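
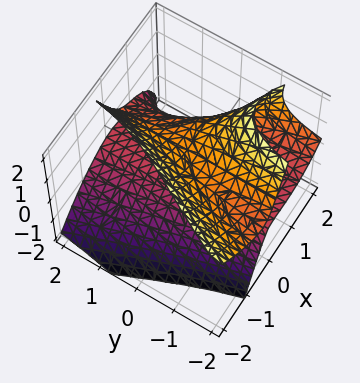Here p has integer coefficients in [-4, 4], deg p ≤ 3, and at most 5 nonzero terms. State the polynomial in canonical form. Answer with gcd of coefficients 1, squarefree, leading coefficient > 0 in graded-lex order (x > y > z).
(a) deg p = 3. A generic line meets the surface in up to 3 points.
(b) Against the integer gridlines: the visible y-axis segment lies entirely on the surface; the z-axis gridline crossings are at z ∈ {0, 1}.
(c) Together with the visible shape, these determine p as stated. Check: (1, 0, 0) on the x-axis lies on the surface, and p(1, 0, 0) = 0. ✓

2*x^3 + 3*x*y*z - 2*x^2 + 3*z^2 - 3*z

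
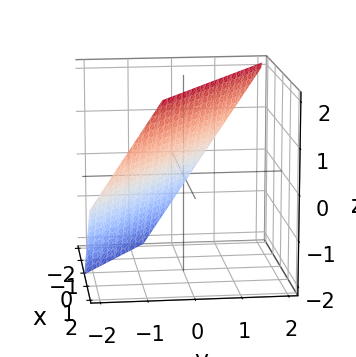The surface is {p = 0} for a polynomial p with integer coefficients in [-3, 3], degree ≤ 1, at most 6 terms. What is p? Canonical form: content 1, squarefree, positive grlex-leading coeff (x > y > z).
2*x + 3*y - 2*z + 2

1. The degree is 1 — the surface is flat (a plane).
2. From the axis intercepts and sections: one z-axis crossing is at z = 1; it meets the x-axis at x = -1 (among the integer gridlines).
3. Together with the visible shape, these determine p as stated.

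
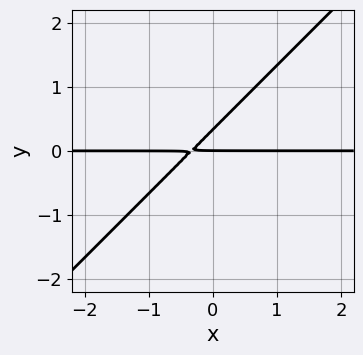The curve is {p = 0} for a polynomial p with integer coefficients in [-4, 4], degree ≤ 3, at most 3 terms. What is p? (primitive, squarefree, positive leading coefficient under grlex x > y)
(a) deg p = 2. A generic line meets the curve in up to 2 points.
(b) From the axis intercepts and sections: one y-axis crossing is at y = 0; every point of the x-axis in the box is on the curve.
(c) Assembling these constraints gives the stated polynomial.

3*x*y - 3*y^2 + y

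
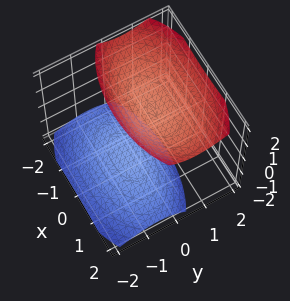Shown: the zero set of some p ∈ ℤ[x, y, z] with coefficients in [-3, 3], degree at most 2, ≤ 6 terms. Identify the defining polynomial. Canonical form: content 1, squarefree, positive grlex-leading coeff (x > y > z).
x^2 + 3*y^2 - 2*y*z - 2*z^2 + 3

1. The picture has 2 separate pieces.
2. deg p = 2.
3. Checking where it meets the axes: the surface avoids every integer y-axis point in the box; the surface avoids every integer x-axis point in the box.
4. Fitting integer coefficients to these (and the overall shape) gives p.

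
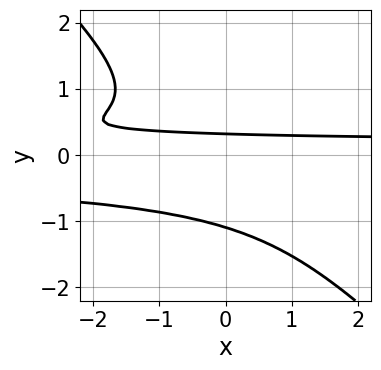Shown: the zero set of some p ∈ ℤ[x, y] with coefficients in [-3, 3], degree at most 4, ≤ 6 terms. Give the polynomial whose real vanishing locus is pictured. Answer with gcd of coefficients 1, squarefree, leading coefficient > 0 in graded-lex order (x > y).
(a) deg p = 4. A generic line meets the curve in up to 4 points.
(b) Observable constraints: it misses every integer gridline on the x-axis.
(c) These observations pin down the coefficients.

3*x*y^3 + 3*y^4 + 3*y - 1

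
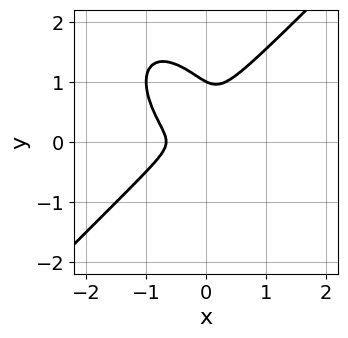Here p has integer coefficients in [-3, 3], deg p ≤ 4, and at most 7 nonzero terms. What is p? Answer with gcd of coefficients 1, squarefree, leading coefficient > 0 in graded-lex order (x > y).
3*x^3 - x*y^2 - 2*y^3 + 2*x^2 + 2*y^2

First, deg p = 3. The shape is more complex than any degree-2 curve.
Then, against the integer gridlines: it meets the y-axis at y = 1 (among the integer gridlines).
Finally, assembling these constraints gives the stated polynomial.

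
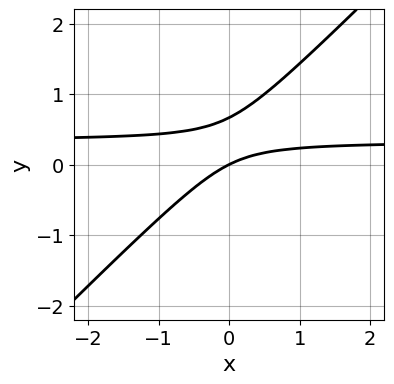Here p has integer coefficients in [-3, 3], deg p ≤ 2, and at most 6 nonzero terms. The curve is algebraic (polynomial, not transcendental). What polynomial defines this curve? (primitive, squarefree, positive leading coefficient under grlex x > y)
3*x*y - 3*y^2 - x + 2*y

1. The degree is 2 — a generic line meets the curve in up to 2 points.
2. From the visible intercepts: it meets the x-axis at x = 0 (among the integer gridlines); it crosses the y-axis at the gridline y = 0.
3. Solving for integer coefficients yields p as stated.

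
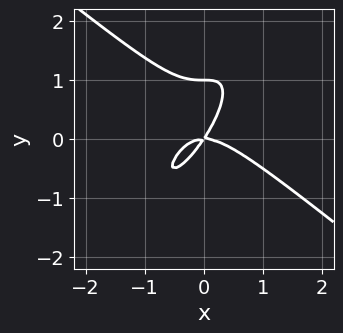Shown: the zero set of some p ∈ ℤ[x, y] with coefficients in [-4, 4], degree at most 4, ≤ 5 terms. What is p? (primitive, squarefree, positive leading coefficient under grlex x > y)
(a) The degree is 3 — the shape is more complex than any degree-2 curve.
(b) Reading off the gridlines: the y-axis gridline crossings are at y ∈ {0, 1}; one x-axis crossing is at x = 0.
(c) These observations pin down the coefficients.

3*x^3 - 3*x*y^2 + 2*y^3 + 3*x*y - 2*y^2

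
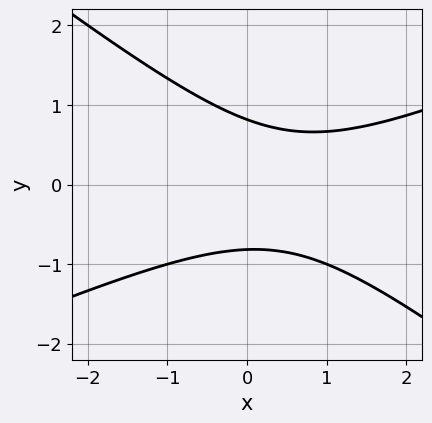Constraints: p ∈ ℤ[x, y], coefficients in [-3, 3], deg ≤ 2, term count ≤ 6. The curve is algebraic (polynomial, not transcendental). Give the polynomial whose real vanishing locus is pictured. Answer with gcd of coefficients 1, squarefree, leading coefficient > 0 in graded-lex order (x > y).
1. The degree is 2 — the shape is more complex than any degree-1 curve.
2. Observable constraints: no x-intercept at any integer in the box.
3. Solving for integer coefficients yields p as stated.

x^2 - x*y - 3*y^2 - x + 2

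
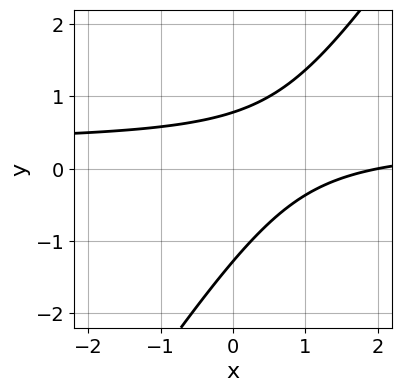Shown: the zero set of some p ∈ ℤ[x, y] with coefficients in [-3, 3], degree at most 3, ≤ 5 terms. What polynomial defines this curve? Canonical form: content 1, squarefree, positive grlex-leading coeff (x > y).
(a) deg p = 2. The shape is more complex than any degree-1 curve.
(b) Observable constraints: one x-axis crossing is at x = 2.
(c) Solving for integer coefficients yields p as stated.

3*x*y - 2*y^2 - x - y + 2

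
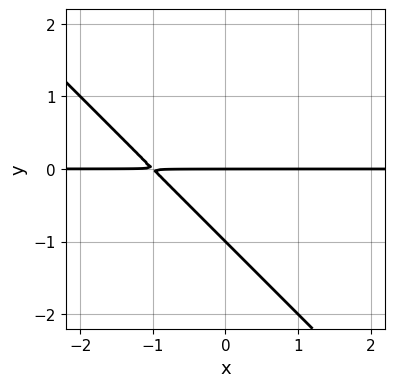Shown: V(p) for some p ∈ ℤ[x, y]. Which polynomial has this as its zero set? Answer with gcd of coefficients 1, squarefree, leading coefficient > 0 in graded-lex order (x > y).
1. deg p = 2.
2. Reading off the gridlines: among the integer gridlines, it crosses the y-axis at y ∈ {-1, 0}; every point of the x-axis in the box is on the curve.
3. These observations pin down the coefficients.

x*y + y^2 + y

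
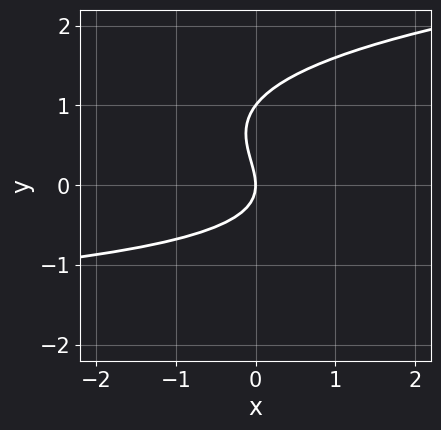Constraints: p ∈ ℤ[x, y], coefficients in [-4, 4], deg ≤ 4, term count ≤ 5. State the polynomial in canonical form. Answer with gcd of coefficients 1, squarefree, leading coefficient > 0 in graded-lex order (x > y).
(a) The degree is 3 — the shape is more complex than any degree-2 curve.
(b) Reading off the gridlines: the y-axis gridline crossings are at y ∈ {0, 1}; one x-axis crossing is at x = 0.
(c) These observations pin down the coefficients.

3*y^3 - x*y - 3*y^2 - 3*x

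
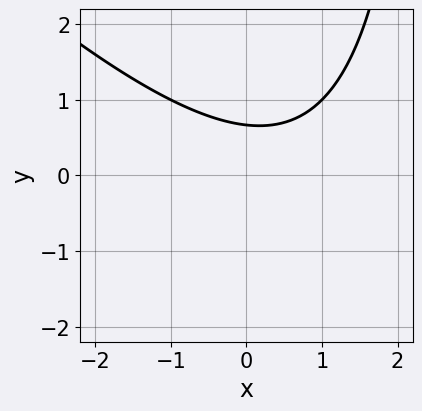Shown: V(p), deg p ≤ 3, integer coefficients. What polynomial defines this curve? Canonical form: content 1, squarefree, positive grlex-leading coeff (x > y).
1. Degree: no degree-1 curve has this shape, so deg p = 2.
2. Against the integer gridlines: it misses every integer gridline on the x-axis.
3. Solving for integer coefficients yields p as stated.

x^2 + x*y - x - 3*y + 2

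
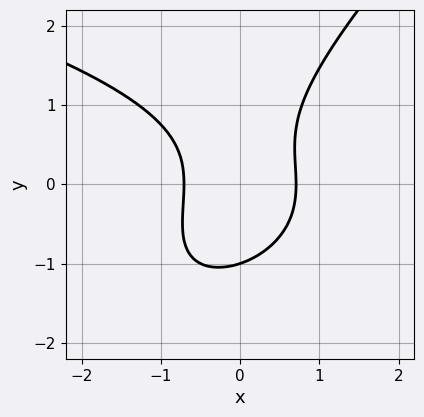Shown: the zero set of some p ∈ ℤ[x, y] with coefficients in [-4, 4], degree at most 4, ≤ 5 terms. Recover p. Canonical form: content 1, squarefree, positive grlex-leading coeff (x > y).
First, degree: no degree-2 curve has this shape, so deg p = 3.
Next, from the visible intercepts: one y-axis crossing is at y = -1.
Finally, putting this together gives p.

x*y^2 - y^3 + 2*x^2 - 1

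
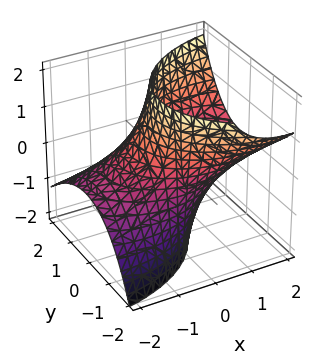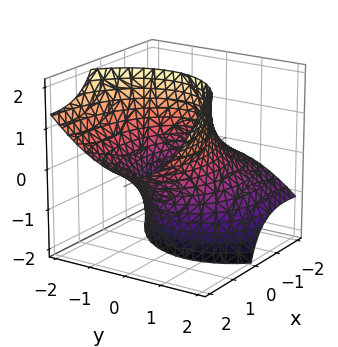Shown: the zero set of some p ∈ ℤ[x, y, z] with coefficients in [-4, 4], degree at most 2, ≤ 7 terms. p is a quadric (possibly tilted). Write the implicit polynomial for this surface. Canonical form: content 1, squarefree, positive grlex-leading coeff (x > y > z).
(a) The degree is 2 — the shape is more complex than any degree-1 surface.
(b) From the axis intercepts and sections: the surface avoids every integer z-axis point in the box.
(c) Fitting integer coefficients to these (and the overall shape) gives p.

x^2 - 3*x*z + 2*y^2 + y*z - 3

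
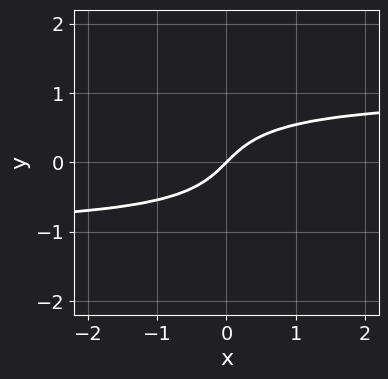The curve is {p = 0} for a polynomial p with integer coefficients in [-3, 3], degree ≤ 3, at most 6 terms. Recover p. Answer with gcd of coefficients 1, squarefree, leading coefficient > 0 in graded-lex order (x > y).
x*y^2 + y^3 - x + y

Degree: no degree-2 curve has this shape, so deg p = 3.
Observable constraints: it crosses the x-axis at the gridline x = 0; one y-axis crossing is at y = 0.
Assembling these constraints gives the stated polynomial.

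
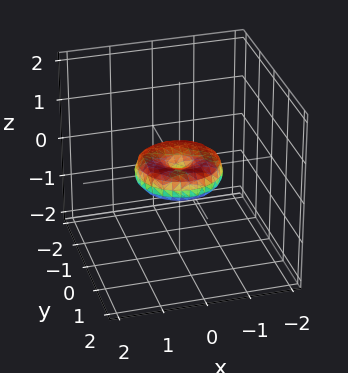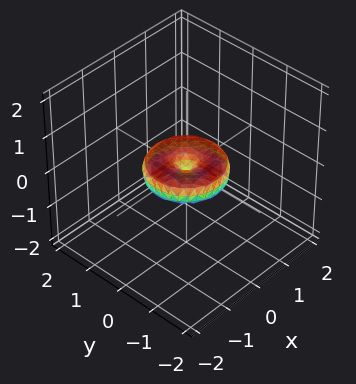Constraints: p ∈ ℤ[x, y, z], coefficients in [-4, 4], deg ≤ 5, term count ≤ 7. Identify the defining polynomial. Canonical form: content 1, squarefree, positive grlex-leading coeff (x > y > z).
x^4 + 2*x^2*y^2 + y^4 - x^2 - y^2 + 2*z^2

First, deg p = 4.
Then, symmetry: the z-axis is an axis of rotation, so x and y enter only as x² + y².
Then, observable constraints: it meets the z-axis at z = 0 (among the integer gridlines); among the integer gridlines, it crosses the x-axis at x ∈ {-1, 0, 1}; a circular section at z = 0 has radius exactly 1; among the integer gridlines, it crosses the y-axis at y ∈ {-1, 0, 1}.
Finally, fitting integer coefficients to these (and the overall shape) gives p.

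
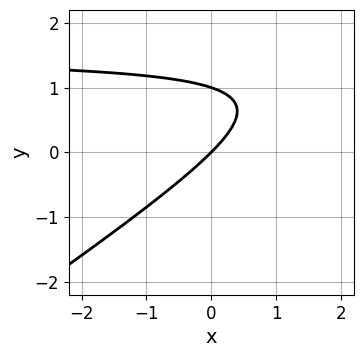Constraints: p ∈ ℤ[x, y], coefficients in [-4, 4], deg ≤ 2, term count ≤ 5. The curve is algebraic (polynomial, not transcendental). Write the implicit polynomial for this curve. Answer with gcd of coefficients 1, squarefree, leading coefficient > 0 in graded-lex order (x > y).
2*x*y - 3*y^2 - 3*x + 3*y

Degree: no degree-1 curve has this shape, so deg p = 2.
Reading off the gridlines: among the integer gridlines, it crosses the y-axis at y ∈ {0, 1}; one x-axis crossing is at x = 0.
Matching integer coefficients to the picture gives p.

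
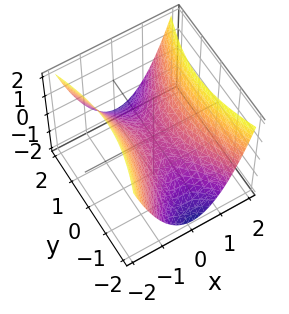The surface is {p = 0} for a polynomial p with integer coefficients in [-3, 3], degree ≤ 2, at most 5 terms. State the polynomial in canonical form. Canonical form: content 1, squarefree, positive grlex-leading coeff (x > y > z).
Degree: a hyperbolic paraboloid; a quadric, so deg p = 2.
Symmetries: mirror symmetry x ↦ −x ⇒ only even powers of x; the y ↦ −y reflection is a symmetry, so y appears only in even powers.
Reading off the gridlines: it meets the z-axis at z = 0 (among the integer gridlines); it meets the y-axis at y = 0 (among the integer gridlines).
Together with the visible shape, these determine p as stated.

3*x^2 - y^2 - 3*z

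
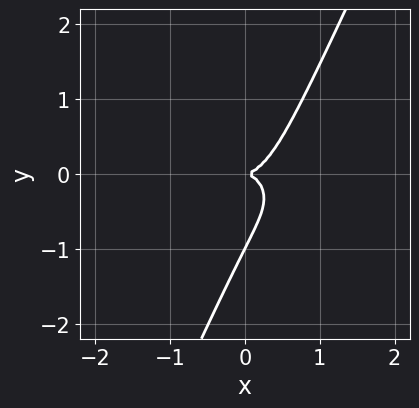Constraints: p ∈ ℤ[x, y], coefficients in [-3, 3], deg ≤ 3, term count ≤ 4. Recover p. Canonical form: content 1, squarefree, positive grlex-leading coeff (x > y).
x^3 + 2*x*y^2 - y^3 - y^2

The degree is 3 — the shape is more complex than any degree-2 curve.
From the axis intercepts and sections: the y-axis gridline crossings are at y ∈ {-1, 0}; one x-axis crossing is at x = 0.
Solving for integer coefficients yields p as stated.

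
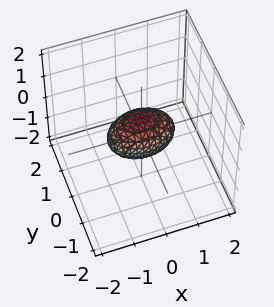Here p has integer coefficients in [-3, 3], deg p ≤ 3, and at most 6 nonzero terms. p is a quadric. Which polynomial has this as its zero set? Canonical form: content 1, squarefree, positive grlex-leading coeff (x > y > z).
1. deg p = 2. A closed, bounded, convex surface; a quadric.
2. Symmetries: mirror symmetry x ↦ −x ⇒ only even powers of x; it's symmetric under z → −z, forcing even powers of z; it's symmetric under y → −y, forcing even powers of y.
3. Checking where it meets the axes: the x-axis gridline crossings are at x ∈ {-1, 1}.
4. Assembling these constraints gives the stated polynomial.

x^2 + 2*y^2 + 2*z^2 - 1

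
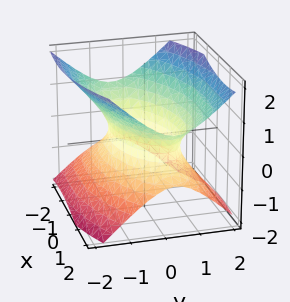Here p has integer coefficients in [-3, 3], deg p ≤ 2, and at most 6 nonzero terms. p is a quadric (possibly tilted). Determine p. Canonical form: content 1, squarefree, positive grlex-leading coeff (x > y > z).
x^2 - x*y + 3*y^2 - 3*z^2 - 2

deg p = 2.
Checking where it meets the axes: it misses every integer gridline on the z-axis.
Fitting integer coefficients to these (and the overall shape) gives p.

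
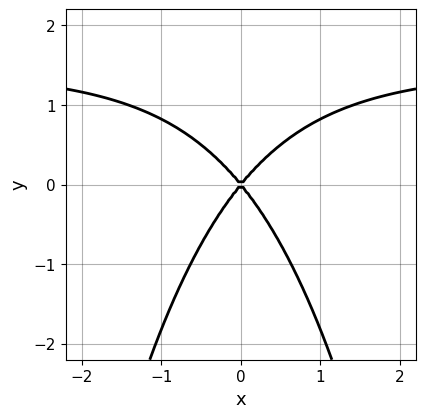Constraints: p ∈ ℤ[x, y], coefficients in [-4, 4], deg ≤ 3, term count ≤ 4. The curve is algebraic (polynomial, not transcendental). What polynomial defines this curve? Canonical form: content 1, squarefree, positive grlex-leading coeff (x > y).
2*x^2*y - 3*x^2 + 2*y^2

1. deg p = 3. No degree-2 curve has this shape.
2. Symmetries: it's symmetric under x → −x, forcing even powers of x.
3. Observable constraints: it meets the y-axis at y = 0 (among the integer gridlines); one x-axis crossing is at x = 0.
4. Assembling these constraints gives the stated polynomial.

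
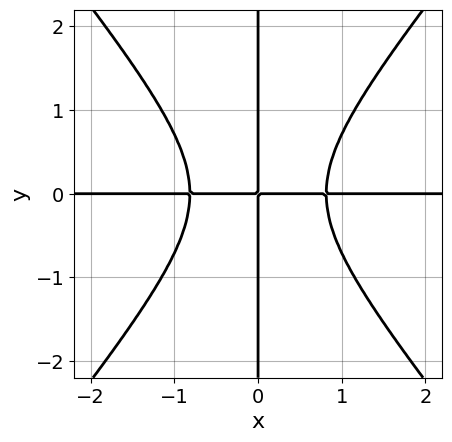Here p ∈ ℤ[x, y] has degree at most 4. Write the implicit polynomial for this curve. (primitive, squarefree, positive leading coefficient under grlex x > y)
3*x^3*y - 2*x*y^3 - 2*x*y

1. deg p = 4.
2. Observable constraints: the visible y-axis segment lies entirely on the curve; every point of the x-axis in the box is on the curve.
3. Putting this together gives p.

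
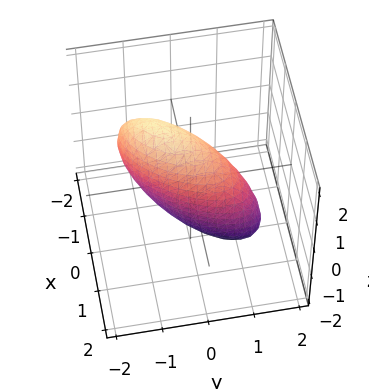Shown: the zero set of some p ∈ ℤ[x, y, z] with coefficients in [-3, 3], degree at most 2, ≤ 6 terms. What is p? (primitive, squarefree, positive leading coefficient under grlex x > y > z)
3*x^2 - 3*x*y + 2*y^2 + y*z + z^2 - 2

The degree is 2 — no degree-1 surface has this shape.
Observable constraints: the y-axis gridline crossings are at y ∈ {-1, 1}.
Matching integer coefficients to the picture gives p.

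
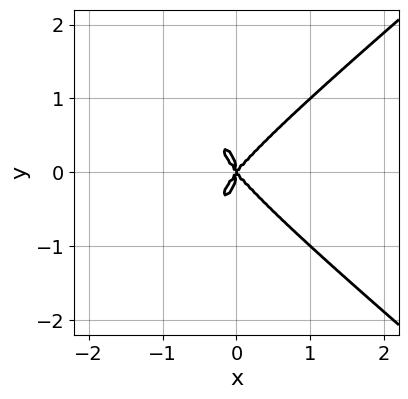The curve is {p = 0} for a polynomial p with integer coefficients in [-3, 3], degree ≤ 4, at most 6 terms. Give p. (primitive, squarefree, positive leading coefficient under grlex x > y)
(a) The degree is 4 — a generic line meets the curve in up to 4 points.
(b) Symmetries: it's symmetric under y → −y, forcing even powers of y.
(c) From the axis intercepts and sections: it meets the x-axis at x = 0 (among the integer gridlines); it crosses the y-axis at the gridline y = 0.
(d) Putting this together gives p.

x^4 - 2*y^4 + 3*x^3 - 2*x*y^2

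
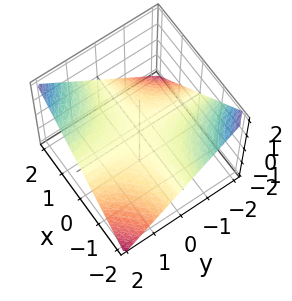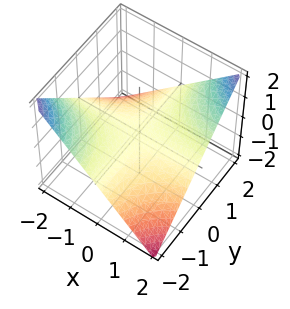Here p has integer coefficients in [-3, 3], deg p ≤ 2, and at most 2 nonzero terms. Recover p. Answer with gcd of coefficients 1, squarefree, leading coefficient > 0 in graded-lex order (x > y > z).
x*y - 2*z

First, deg p = 2.
Then, from the visible intercepts: the visible y-axis segment lies entirely on the surface; every point of the x-axis in the box is on the surface; it meets the z-axis at z = 0 (among the integer gridlines).
Finally, the integer polynomial consistent with all of this is the stated p.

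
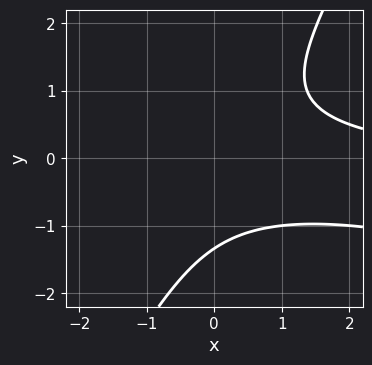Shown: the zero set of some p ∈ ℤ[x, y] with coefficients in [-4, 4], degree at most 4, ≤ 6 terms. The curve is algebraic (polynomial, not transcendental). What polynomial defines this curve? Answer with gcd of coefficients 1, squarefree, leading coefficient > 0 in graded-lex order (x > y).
x^2*y + 3*x*y^2 - 2*y^3 - y^2 - 3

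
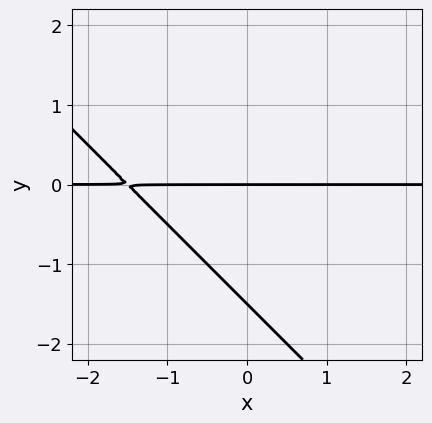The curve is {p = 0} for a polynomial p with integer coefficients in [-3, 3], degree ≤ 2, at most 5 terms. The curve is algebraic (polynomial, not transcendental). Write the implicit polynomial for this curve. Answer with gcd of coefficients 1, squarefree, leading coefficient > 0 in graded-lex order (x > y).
2*x*y + 2*y^2 + 3*y

1. deg p = 2. No degree-1 curve has this shape.
2. From the visible intercepts: it meets the y-axis at y = 0 (among the integer gridlines); the visible x-axis segment lies entirely on the curve.
3. The integer polynomial consistent with all of this is the stated p.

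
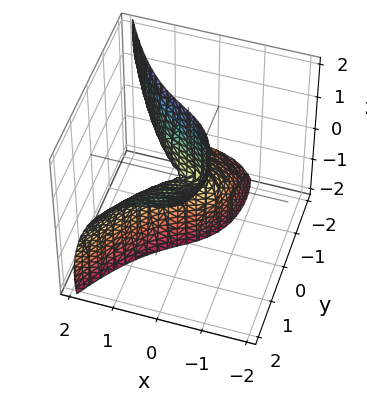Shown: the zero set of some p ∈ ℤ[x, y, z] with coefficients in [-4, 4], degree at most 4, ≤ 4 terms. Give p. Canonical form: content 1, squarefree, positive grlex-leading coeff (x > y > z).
deg p = 3. The shape is more complex than any degree-2 surface.
From the axis intercepts and sections: it meets the x-axis at x = 0 (among the integer gridlines); it meets the y-axis at y = 0 (among the integer gridlines); the visible z-axis segment lies entirely on the surface.
Assembling these constraints gives the stated polynomial.

2*x^3 + x*z^2 - 2*y^2 + 3*y*z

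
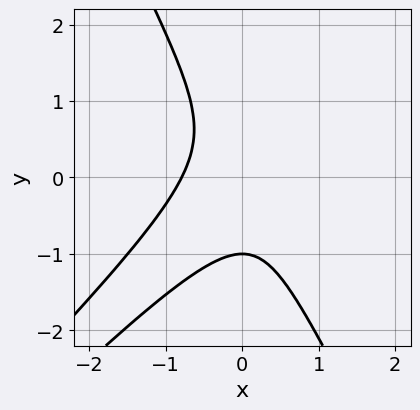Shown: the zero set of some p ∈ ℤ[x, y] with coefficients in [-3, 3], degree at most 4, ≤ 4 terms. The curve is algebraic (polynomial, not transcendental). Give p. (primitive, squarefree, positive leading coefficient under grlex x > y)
(a) Degree: a generic line meets the curve in up to 3 points, so deg p = 3.
(b) Observable constraints: one y-axis crossing is at y = -1.
(c) Together with the visible shape, these determine p as stated.

2*x^3 - 3*x^2*y + y^3 + 1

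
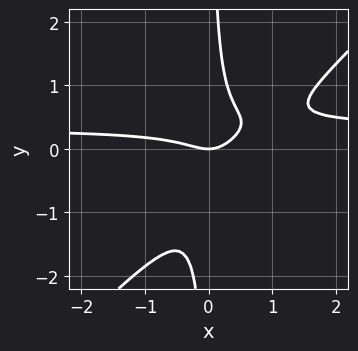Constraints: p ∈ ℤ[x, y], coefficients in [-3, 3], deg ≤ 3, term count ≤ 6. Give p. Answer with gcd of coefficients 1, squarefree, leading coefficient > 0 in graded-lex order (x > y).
3*x^2*y - 3*x*y^2 - x^2 - x*y + y

The degree is 3 — the shape is more complex than any degree-2 curve.
Observable constraints: it crosses the x-axis at the gridline x = 0; one y-axis crossing is at y = 0.
These observations pin down the coefficients.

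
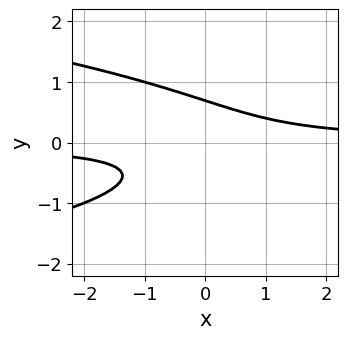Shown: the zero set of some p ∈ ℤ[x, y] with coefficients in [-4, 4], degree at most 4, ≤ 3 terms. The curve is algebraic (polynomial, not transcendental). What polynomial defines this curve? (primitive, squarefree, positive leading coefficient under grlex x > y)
(a) deg p = 3. A generic line meets the curve in up to 3 points.
(b) Against the integer gridlines: no x-intercept at any integer in the box.
(c) Matching integer coefficients to the picture gives p.

3*y^3 + 2*x*y - 1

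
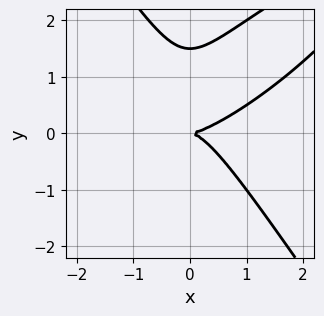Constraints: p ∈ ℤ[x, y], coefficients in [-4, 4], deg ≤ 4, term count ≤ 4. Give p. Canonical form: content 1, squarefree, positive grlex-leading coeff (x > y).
1. deg p = 3.
2. From the axis intercepts and sections: one y-axis crossing is at y = 0; it meets the x-axis at x = 0 (among the integer gridlines).
3. Solving for integer coefficients yields p as stated.

2*x^3 - 3*x^2*y + 2*y^3 - 3*y^2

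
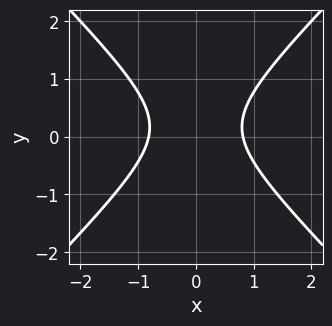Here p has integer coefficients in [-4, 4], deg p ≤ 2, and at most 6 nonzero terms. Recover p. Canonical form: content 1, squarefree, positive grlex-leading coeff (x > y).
(a) The degree is 2 — a generic line meets the curve in up to 2 points.
(b) Symmetries: the x ↦ −x reflection is a symmetry, so x appears only in even powers.
(c) From the visible intercepts: no y-intercept at any integer in the box.
(d) Matching integer coefficients to the picture gives p.

3*x^2 - 3*y^2 + y - 2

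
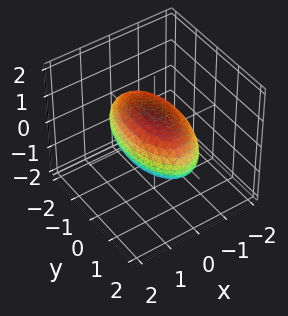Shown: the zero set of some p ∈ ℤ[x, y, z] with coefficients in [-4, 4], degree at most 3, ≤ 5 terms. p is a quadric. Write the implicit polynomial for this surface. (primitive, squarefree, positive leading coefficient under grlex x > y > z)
(a) deg p = 2. Bounded and convex; a quadric.
(b) Symmetries: mirror symmetry x ↦ −x ⇒ only even powers of x; mirror symmetry z ↦ −z ⇒ only even powers of z; it's symmetric under y → −y, forcing even powers of y.
(c) Reading off the gridlines: among the integer gridlines, it crosses the z-axis at z ∈ {-1, 1}; the x-axis gridline crossings are at x ∈ {-1, 1}.
(d) Fitting integer coefficients to these (and the overall shape) gives p.

3*x^2 + y^2 + 3*z^2 - 3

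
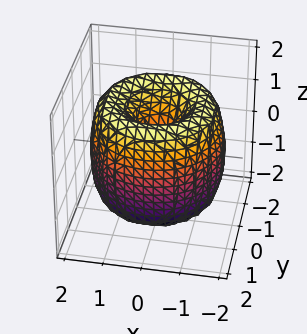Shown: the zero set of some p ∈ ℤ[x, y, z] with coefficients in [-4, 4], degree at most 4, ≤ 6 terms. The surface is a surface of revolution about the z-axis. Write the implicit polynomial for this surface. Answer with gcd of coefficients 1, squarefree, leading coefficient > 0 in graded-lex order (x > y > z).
Degree: the shape is more complex than any degree-3 surface, so deg p = 4.
Symmetries: rotational symmetry about the z-axis ⇒ p depends on x, y only through x² + y².
Checking where it meets the axes: a circular section at z = 0 has radius between 1 and 2; it crosses the y-axis at the gridline y = 0; it meets the x-axis at x = 0 (among the integer gridlines).
Putting this together gives p.

x^4 + 2*x^2*y^2 + y^4 - 3*x^2 - 3*y^2 + z^2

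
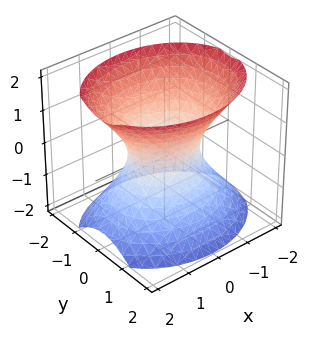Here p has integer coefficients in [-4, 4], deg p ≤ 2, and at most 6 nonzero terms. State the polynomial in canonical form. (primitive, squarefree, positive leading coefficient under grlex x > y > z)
2*x^2 + 3*y^2 - 2*z^2 - 2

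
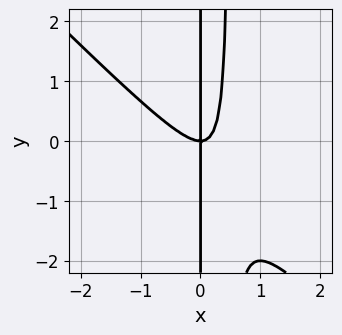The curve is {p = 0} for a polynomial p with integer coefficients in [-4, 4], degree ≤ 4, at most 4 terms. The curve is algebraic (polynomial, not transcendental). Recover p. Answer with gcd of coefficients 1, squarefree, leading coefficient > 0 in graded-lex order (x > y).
2*x^3 + 2*x^2*y - x*y

First, the degree is 3 — a generic line meets the curve in up to 3 points.
Next, observable constraints: it crosses the x-axis at the gridline x = 0; every point of the y-axis in the box is on the curve.
Finally, fitting integer coefficients to these (and the overall shape) gives p.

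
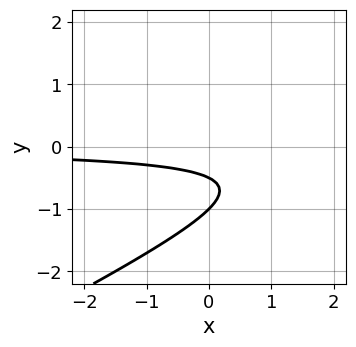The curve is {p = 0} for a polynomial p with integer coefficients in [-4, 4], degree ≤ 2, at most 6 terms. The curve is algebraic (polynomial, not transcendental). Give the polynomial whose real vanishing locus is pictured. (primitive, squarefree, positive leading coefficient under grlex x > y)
x*y - 2*y^2 - 3*y - 1

(a) Degree: a generic line meets the curve in up to 2 points, so deg p = 2.
(b) Against the integer gridlines: it misses every integer gridline on the x-axis; it meets the y-axis at y = -1 (among the integer gridlines).
(c) Putting this together gives p.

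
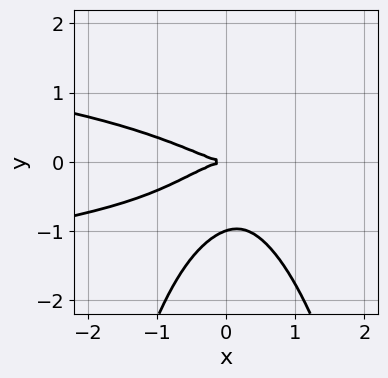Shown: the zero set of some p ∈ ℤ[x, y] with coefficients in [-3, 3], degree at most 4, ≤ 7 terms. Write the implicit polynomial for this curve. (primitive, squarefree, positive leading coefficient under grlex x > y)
3*x^2*y^2 + x^3 - x*y^2 + 3*y^3 + 3*y^2

1. Degree: a generic line meets the curve in up to 4 points, so deg p = 4.
2. From the axis intercepts and sections: the y-axis gridline crossings are at y ∈ {-1, 0}; one x-axis crossing is at x = 0.
3. These observations pin down the coefficients.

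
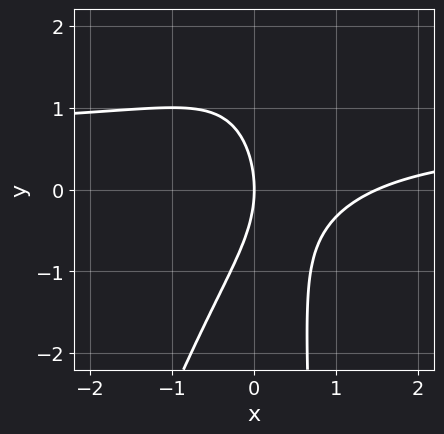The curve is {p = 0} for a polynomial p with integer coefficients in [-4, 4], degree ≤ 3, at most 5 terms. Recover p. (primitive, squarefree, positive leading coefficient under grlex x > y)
1. The degree is 3 — the shape is more complex than any degree-2 curve.
2. From the visible intercepts: it meets the x-axis at x = 0 (among the integer gridlines); one y-axis crossing is at y = 0.
3. These observations pin down the coefficients.

3*x^2*y - x*y^2 - 2*x^2 + y^2 + 3*x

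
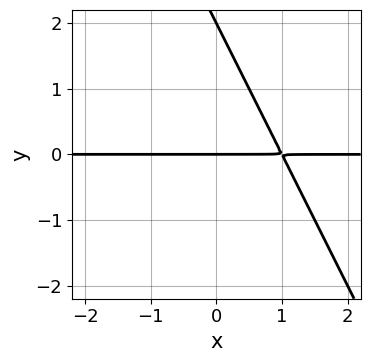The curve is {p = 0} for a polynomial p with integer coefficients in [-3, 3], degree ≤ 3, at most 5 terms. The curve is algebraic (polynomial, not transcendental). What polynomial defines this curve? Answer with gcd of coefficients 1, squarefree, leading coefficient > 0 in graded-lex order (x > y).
(a) deg p = 2. A generic line meets the curve in up to 2 points.
(b) Observable constraints: among the integer gridlines, it crosses the y-axis at y ∈ {0, 2}; every point of the x-axis in the box is on the curve.
(c) Putting this together gives p.

2*x*y + y^2 - 2*y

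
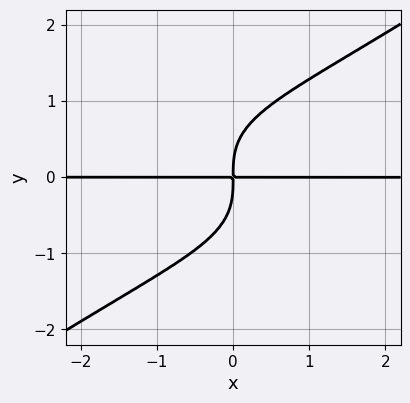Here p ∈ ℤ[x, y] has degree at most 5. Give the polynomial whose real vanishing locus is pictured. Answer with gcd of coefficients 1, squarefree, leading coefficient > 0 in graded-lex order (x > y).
(a) deg p = 4. No degree-3 curve has this shape.
(b) From the visible intercepts: the visible x-axis segment lies entirely on the curve.
(c) Fitting integer coefficients to these (and the overall shape) gives p.

x^2*y^2 - 2*y^4 + 3*x*y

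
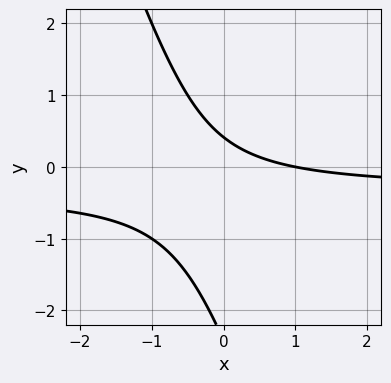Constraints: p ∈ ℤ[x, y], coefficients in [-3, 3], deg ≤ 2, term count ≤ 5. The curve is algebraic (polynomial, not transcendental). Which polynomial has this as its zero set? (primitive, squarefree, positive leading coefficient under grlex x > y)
1. deg p = 2. The shape is more complex than any degree-1 curve.
2. Reading off the gridlines: it crosses the x-axis at the gridline x = 1.
3. Assembling these constraints gives the stated polynomial.

3*x*y + y^2 + x + 2*y - 1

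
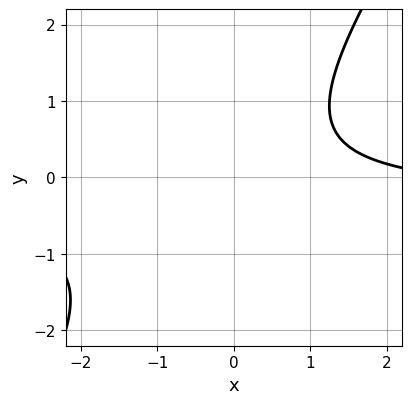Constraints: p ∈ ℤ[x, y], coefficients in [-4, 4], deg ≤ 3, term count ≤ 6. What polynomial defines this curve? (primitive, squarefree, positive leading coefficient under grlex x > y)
3*x*y - 2*y^2 + x - 3

1. The degree is 2 — the shape is more complex than any degree-1 curve.
2. From the visible intercepts: it misses every integer gridline on the x-axis; no y-intercept at any integer in the box.
3. Assembling these constraints gives the stated polynomial.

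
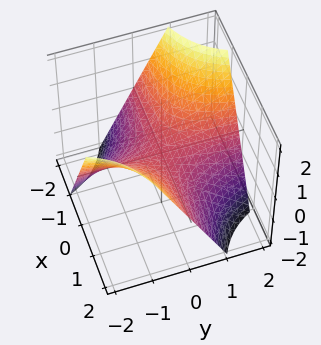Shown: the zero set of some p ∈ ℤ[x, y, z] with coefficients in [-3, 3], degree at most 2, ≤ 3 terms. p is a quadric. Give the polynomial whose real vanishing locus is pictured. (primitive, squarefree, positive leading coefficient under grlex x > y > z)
1. Degree: a saddle surface; a quadric, so deg p = 2.
2. From the visible intercepts: every point of the y-axis in the box is on the surface; one z-axis crossing is at z = 0; the visible x-axis segment lies entirely on the surface.
3. Together with the visible shape, these determine p as stated.

x*y + z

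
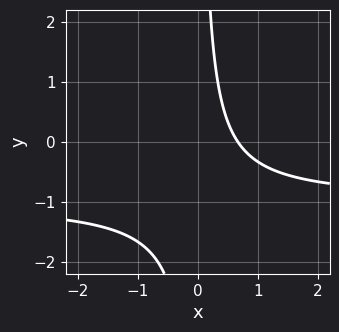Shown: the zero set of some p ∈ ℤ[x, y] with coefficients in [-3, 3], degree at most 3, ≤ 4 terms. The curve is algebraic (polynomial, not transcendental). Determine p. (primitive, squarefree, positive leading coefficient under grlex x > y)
3*x*y + 3*x - 2

(a) The degree is 2 — a generic line meets the curve in up to 2 points.
(b) From the visible intercepts: the curve avoids every integer y-axis point in the box.
(c) Fitting integer coefficients to these (and the overall shape) gives p.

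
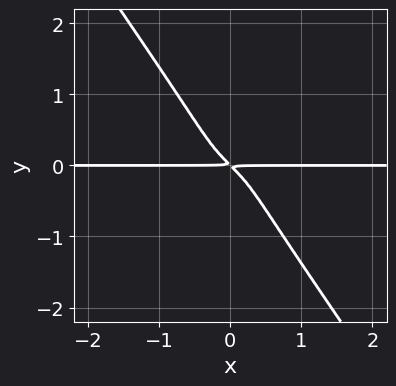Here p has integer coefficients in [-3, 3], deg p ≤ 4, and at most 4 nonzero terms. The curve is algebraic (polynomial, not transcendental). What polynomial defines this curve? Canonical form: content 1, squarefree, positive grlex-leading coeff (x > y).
(a) deg p = 4.
(b) Reading off the gridlines: every point of the x-axis in the box is on the curve.
(c) Matching integer coefficients to the picture gives p.

3*x^3*y + y^4 + x*y + y^2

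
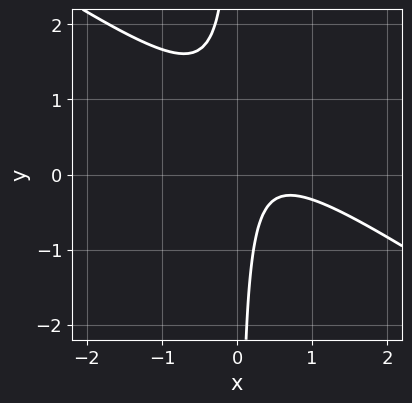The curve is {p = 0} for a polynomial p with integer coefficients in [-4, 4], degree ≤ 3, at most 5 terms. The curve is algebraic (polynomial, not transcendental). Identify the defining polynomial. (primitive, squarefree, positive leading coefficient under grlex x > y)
2*x^2 + 3*x*y - 2*x + 1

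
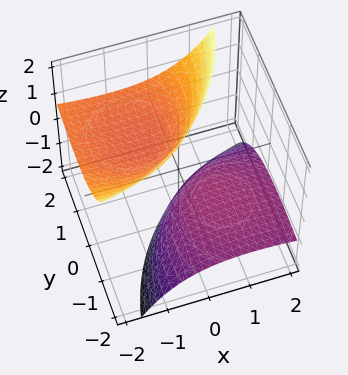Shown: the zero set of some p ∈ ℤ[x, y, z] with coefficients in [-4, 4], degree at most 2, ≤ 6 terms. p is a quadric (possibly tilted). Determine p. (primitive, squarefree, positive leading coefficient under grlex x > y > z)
x^2 + 3*x*z + y^2 - 3*y*z - z^2 + 1

1. The picture has 2 separate pieces. Treating them together as one polynomial.
2. Degree: a generic line meets the surface in up to 2 points, so deg p = 2.
3. Reading off the gridlines: the surface avoids every integer y-axis point in the box; the surface avoids every integer x-axis point in the box; the z-axis gridline crossings are at z ∈ {-1, 1}.
4. Matching integer coefficients to the picture gives p.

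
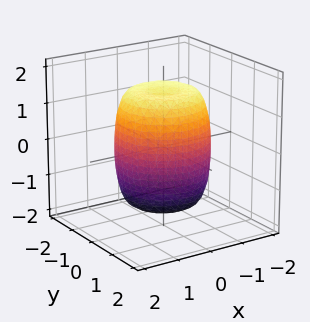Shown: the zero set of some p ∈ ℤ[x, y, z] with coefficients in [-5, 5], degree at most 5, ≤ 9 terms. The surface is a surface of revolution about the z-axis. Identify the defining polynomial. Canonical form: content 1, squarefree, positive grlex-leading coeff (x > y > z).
deg p = 4. A generic line meets the surface in up to 4 points.
Symmetry: the z-axis is an axis of rotation, so x and y enter only as x² + y².
Observable constraints: a circular section at z = -1 has radius between 1 and 2.
Fitting integer coefficients to these (and the overall shape) gives p.

2*x^4 + 4*x^2*y^2 + 2*y^4 - 2*x^2 - 2*y^2 + z^2 - 2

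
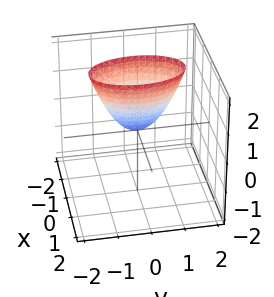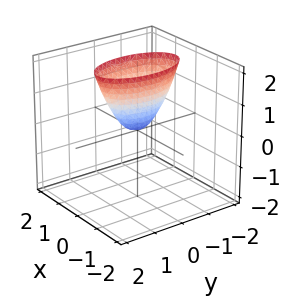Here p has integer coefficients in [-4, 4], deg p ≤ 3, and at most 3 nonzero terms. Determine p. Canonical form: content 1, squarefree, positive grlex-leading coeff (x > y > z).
3*x^2 + y^2 - z

(a) The degree is 2 — a paraboloid; a quadric.
(b) Symmetries: mirror symmetry x ↦ −x ⇒ only even powers of x; it's symmetric under y → −y, forcing even powers of y.
(c) Observable constraints: it crosses the y-axis at the gridline y = 0; it crosses the x-axis at the gridline x = 0; it crosses the z-axis at the gridline z = 0.
(d) Assembling these constraints gives the stated polynomial.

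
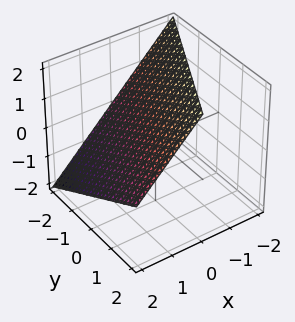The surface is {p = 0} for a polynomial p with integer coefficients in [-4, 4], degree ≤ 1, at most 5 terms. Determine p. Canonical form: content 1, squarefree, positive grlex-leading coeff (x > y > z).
The degree is 1 — the surface is flat (a plane).
From the axis intercepts and sections: one z-axis crossing is at z = 1; one y-axis crossing is at y = -2; it crosses the x-axis at the gridline x = 1.
Solving for integer coefficients yields p as stated.

2*x - y + 2*z - 2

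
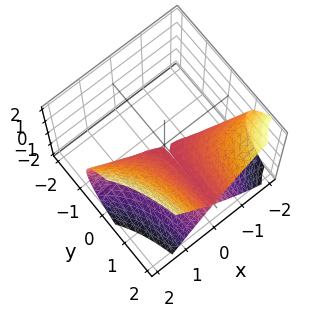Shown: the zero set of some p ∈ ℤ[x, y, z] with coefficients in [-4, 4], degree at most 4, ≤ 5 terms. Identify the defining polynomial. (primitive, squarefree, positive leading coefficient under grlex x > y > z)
First, the degree is 3 — the shape is more complex than any degree-2 surface.
Then, from the axis intercepts and sections: it meets the z-axis at z = 0 (among the integer gridlines); it meets the x-axis at x = 0 (among the integer gridlines).
Finally, putting this together gives p. Check: (0, 1, 0) on the y-axis lies on the surface, and p(0, 1, 0) = 0. ✓

x^3 + 3*x^2*y - 3*z^2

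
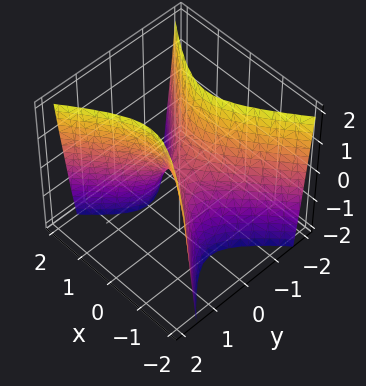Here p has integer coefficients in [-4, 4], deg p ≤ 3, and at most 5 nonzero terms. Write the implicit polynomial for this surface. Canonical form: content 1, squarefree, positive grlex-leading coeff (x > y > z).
1. The degree is 2 — a saddle surface; a quadric.
2. Symmetries: the y ↦ −y reflection is a symmetry, so y appears only in even powers; mirror symmetry x ↦ −x ⇒ only even powers of x.
3. From the visible intercepts: it meets the z-axis at z = 0 (among the integer gridlines); it crosses the x-axis at the gridline x = 0.
4. Together with the visible shape, these determine p as stated.

2*x^2 - 3*y^2 + z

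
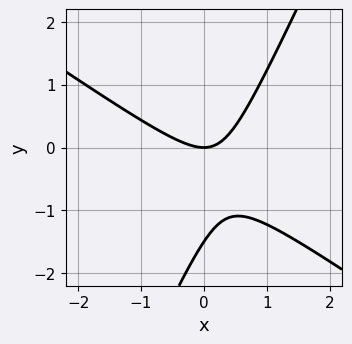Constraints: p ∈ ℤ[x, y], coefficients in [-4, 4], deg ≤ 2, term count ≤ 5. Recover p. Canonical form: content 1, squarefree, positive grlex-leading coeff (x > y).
1. The degree is 2 — no degree-1 curve has this shape.
2. From the axis intercepts and sections: it meets the x-axis at x = 0 (among the integer gridlines); it meets the y-axis at y = 0 (among the integer gridlines).
3. Putting this together gives p.

3*x^2 + 3*x*y - 2*y^2 - 3*y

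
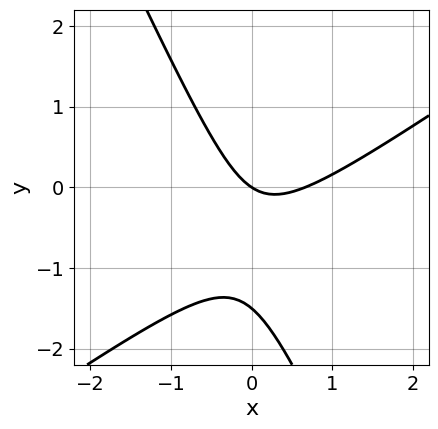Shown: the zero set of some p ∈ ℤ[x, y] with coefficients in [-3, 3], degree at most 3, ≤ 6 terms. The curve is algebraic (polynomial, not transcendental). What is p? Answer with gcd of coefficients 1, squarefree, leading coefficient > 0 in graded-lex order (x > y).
3*x^2 - 3*x*y - 2*y^2 - 2*x - 3*y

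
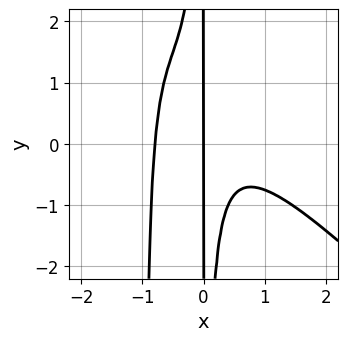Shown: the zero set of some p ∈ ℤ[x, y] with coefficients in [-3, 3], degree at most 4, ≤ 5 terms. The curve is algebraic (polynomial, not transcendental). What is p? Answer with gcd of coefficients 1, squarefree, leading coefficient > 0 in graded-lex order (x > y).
2*x^4 + 2*x^3*y + 2*x^2*y + x

(a) Degree: a generic line meets the curve in up to 4 points, so deg p = 4.
(b) Checking where it meets the axes: it crosses the x-axis at the gridline x = 0; the visible y-axis segment lies entirely on the curve.
(c) Matching integer coefficients to the picture gives p.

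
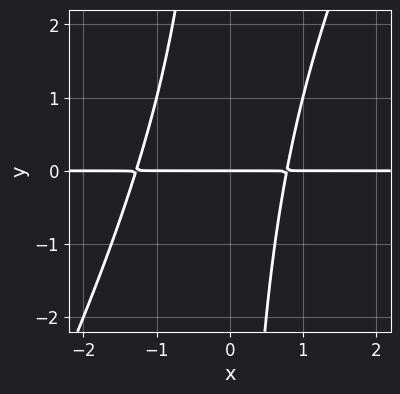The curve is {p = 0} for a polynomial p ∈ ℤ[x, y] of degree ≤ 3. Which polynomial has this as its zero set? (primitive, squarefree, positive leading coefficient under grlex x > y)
2*x^2*y - x*y^2 + x*y - 2*y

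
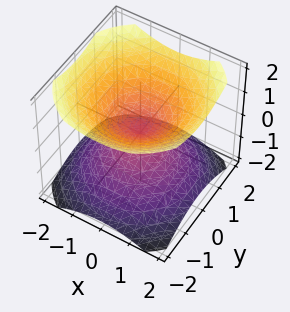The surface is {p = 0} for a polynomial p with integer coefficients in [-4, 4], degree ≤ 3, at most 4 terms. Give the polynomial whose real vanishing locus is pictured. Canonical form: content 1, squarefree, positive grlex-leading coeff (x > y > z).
There are 2 components. They look like related sheets of one shape, so recover p as a whole.
deg p = 2. Two nappes meeting at a single point; a quadric.
By symmetry, the surface is invariant under rotation about z: p = q(x² + y², z); it's symmetric under z → −z, forcing even powers of z.
From the visible intercepts: one y-axis crossing is at y = 0; it crosses the z-axis at the gridline z = 0; one x-axis crossing is at x = 0.
Together with the visible shape, these determine p as stated.

2*x^2 + 2*y^2 - 3*z^2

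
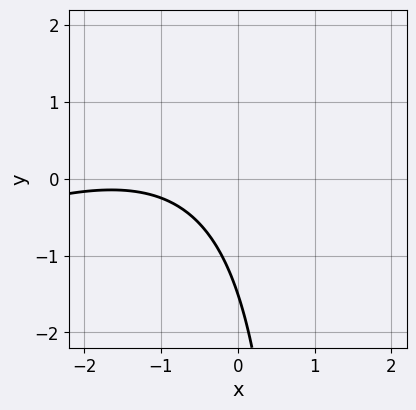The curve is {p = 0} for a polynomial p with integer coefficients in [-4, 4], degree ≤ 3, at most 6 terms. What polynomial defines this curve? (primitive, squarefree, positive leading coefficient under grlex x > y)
x^2 - 2*x*y + 3*x + 2*y + 3

(a) Degree: the shape is more complex than any degree-1 curve, so deg p = 2.
(b) Reading off the gridlines: no x-intercept at any integer in the box.
(c) Solving for integer coefficients yields p as stated.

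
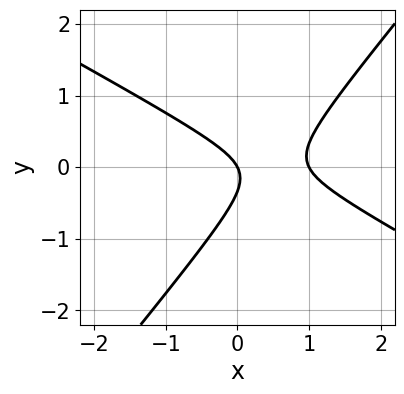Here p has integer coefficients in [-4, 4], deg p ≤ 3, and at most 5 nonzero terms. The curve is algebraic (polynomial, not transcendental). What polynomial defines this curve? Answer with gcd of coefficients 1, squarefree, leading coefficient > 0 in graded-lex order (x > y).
(a) Degree: no degree-1 curve has this shape, so deg p = 2.
(b) Checking where it meets the axes: it crosses the y-axis at the gridline y = 0; among the integer gridlines, it crosses the x-axis at x ∈ {0, 1}.
(c) Assembling these constraints gives the stated polynomial.

2*x^2 + 2*x*y - 3*y^2 - 2*x - y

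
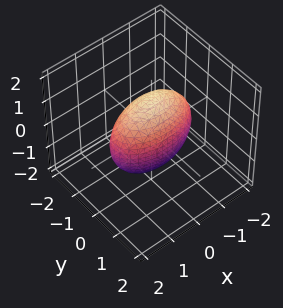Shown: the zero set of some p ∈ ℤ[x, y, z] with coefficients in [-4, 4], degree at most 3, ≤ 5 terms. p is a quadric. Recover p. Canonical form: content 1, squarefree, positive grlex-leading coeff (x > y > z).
x^2 + 3*y^2 + z^2 - 2

1. Degree: bounded and convex; a quadric, so deg p = 2.
2. Symmetries: it's symmetric under y → −y, forcing even powers of y; the z ↦ −z reflection is a symmetry, so z appears only in even powers; the x ↦ −x reflection is a symmetry, so x appears only in even powers.
3. Solving for integer coefficients yields p as stated.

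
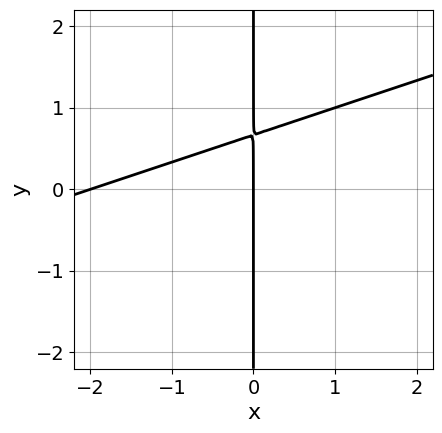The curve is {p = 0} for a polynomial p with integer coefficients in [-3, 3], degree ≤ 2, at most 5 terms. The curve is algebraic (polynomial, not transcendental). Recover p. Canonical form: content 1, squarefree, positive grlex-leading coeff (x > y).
(a) deg p = 2. No degree-1 curve has this shape.
(b) Against the integer gridlines: among the integer gridlines, it crosses the x-axis at x ∈ {-2, 0}; every point of the y-axis in the box is on the curve.
(c) The integer polynomial consistent with all of this is the stated p.

x^2 - 3*x*y + 2*x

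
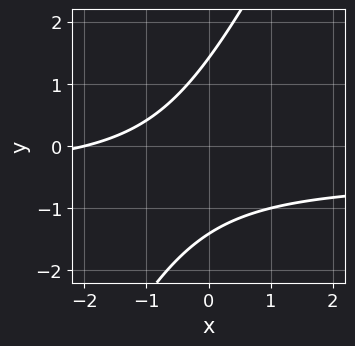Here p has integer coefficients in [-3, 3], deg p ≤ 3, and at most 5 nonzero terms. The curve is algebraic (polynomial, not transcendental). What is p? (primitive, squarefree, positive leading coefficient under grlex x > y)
2*x*y - y^2 + x + 2

The degree is 2 — no degree-1 curve has this shape.
Observable constraints: it crosses the x-axis at the gridline x = -2.
Fitting integer coefficients to these (and the overall shape) gives p.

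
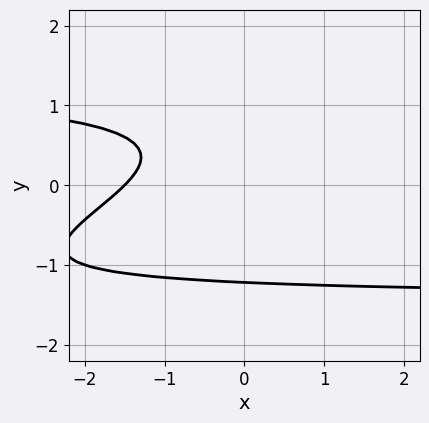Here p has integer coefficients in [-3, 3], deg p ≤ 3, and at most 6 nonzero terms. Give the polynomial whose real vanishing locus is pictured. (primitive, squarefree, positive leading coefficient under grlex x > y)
(a) Degree: a generic line meets the curve in up to 3 points, so deg p = 3.
(b) Solving for integer coefficients yields p as stated.

x*y^2 - 3*y^3 - 2*x + 2*y - 3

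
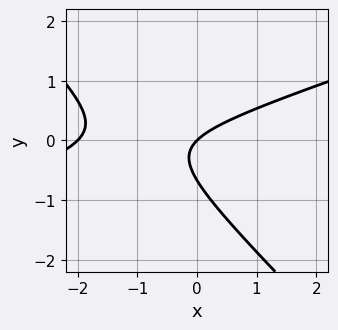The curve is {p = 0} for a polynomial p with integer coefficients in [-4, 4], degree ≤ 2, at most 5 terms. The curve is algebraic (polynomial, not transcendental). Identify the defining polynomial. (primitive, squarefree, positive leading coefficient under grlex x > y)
(a) The degree is 2 — a generic line meets the curve in up to 2 points.
(b) From the visible intercepts: the x-axis gridline crossings are at x ∈ {-2, 0}; it meets the y-axis at y = 0 (among the integer gridlines).
(c) Assembling these constraints gives the stated polynomial.

x^2 - 2*x*y - 3*y^2 + 2*x - 2*y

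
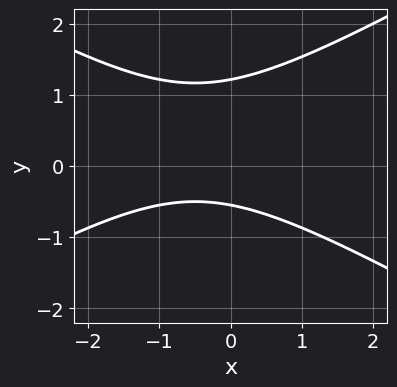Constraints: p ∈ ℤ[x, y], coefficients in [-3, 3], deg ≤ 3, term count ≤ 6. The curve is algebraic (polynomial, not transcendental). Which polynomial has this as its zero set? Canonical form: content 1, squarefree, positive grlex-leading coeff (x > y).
1. The degree is 2 — a generic line meets the curve in up to 2 points.
2. Checking where it meets the axes: the curve avoids every integer x-axis point in the box.
3. Fitting integer coefficients to these (and the overall shape) gives p.

x^2 - 3*y^2 + x + 2*y + 2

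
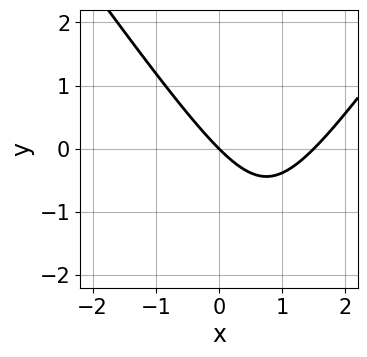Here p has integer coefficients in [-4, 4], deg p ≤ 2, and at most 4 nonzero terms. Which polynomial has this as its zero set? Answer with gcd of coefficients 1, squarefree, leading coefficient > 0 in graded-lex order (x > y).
2*x^2 - y^2 - 3*x - 3*y

First, the degree is 2 — a generic line meets the curve in up to 2 points.
Next, from the visible intercepts: it crosses the y-axis at the gridline y = 0; one x-axis crossing is at x = 0.
Finally, matching integer coefficients to the picture gives p.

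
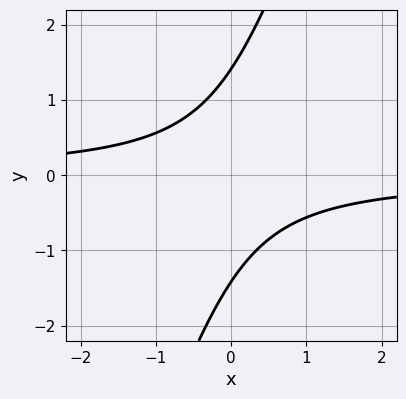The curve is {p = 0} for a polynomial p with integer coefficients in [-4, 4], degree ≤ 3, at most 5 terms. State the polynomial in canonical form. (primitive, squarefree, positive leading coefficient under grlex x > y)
First, the degree is 2 — no degree-1 curve has this shape.
Then, from the axis intercepts and sections: the curve avoids every integer x-axis point in the box.
Finally, assembling these constraints gives the stated polynomial.

3*x*y - y^2 + 2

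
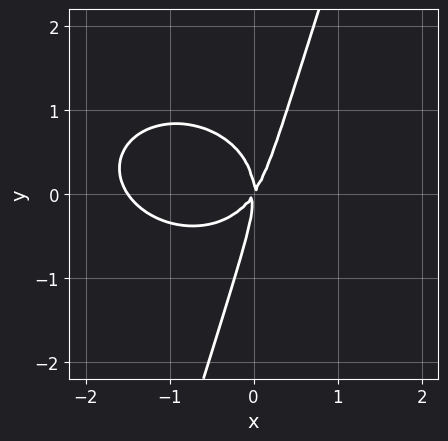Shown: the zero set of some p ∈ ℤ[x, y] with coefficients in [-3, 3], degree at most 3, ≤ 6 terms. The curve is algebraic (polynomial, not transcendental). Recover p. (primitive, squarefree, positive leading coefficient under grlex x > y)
2*x^3 + 3*x*y^2 - y^3 + 3*x^2 - 2*x*y

1. The degree is 3 — no degree-2 curve has this shape.
2. Checking where it meets the axes: it crosses the y-axis at the gridline y = 0; it crosses the x-axis at the gridline x = 0.
3. Solving for integer coefficients yields p as stated.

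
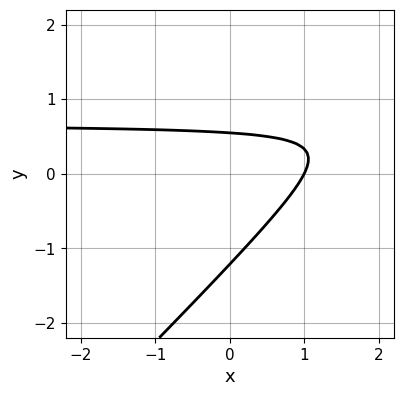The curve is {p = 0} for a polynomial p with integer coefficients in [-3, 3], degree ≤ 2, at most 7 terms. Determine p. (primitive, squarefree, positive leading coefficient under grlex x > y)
3*x*y - 3*y^2 - 2*x - 2*y + 2

First, deg p = 2. The shape is more complex than any degree-1 curve.
Next, checking where it meets the axes: it crosses the x-axis at the gridline x = 1.
Finally, the integer polynomial consistent with all of this is the stated p.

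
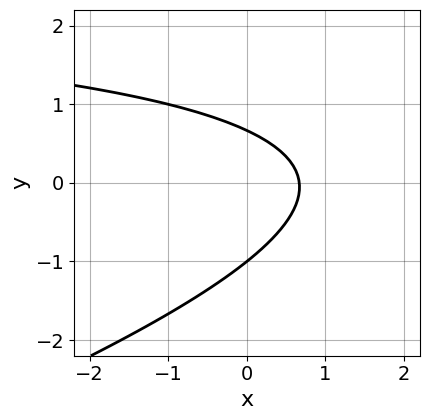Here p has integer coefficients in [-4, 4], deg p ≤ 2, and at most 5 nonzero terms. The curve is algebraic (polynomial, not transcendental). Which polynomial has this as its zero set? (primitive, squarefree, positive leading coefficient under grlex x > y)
x*y - 3*y^2 - 3*x - y + 2

(a) The degree is 2 — a generic line meets the curve in up to 2 points.
(b) From the visible intercepts: it crosses the y-axis at the gridline y = -1.
(c) Matching integer coefficients to the picture gives p.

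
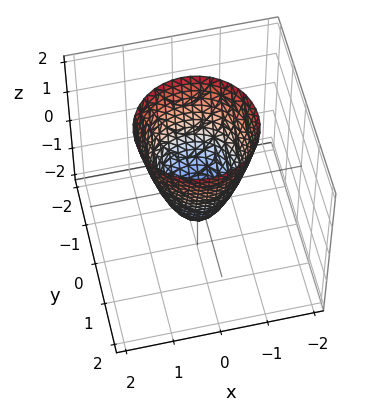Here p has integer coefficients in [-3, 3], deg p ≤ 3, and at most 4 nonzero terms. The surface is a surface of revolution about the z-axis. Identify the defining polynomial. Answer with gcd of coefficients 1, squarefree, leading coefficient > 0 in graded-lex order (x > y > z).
(a) Degree: no degree-1 surface has this shape, so deg p = 2.
(b) By symmetry, every cross-section ⟂ z is a circle, so x, y appear only via x² + y².
(c) From the axis intercepts and sections: one z-axis crossing is at z = -1; a circular section at z = 0 has radius between 0 and 1.
(d) These observations pin down the coefficients.

2*x^2 + 2*y^2 - z - 1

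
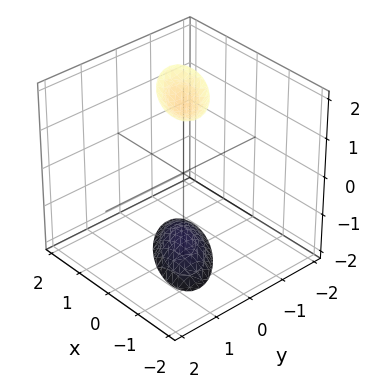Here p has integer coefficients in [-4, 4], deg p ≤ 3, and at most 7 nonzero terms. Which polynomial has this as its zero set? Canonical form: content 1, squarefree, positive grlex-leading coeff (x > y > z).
First, the picture has 2 separate pieces. They look like related sheets of one shape, so recover p as a whole.
Then, the degree is 2 — no degree-1 surface has this shape.
Then, reading off the gridlines: no x-intercept at any integer in the box; no y-intercept at any integer in the box.
Finally, these observations pin down the coefficients.

2*x^2 + 3*x*y + 3*y^2 - z^2 + 3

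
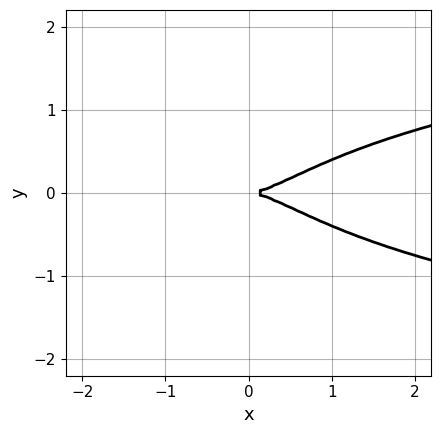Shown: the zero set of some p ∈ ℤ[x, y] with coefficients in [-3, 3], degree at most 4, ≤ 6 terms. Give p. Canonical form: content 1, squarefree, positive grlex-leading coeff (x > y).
First, deg p = 4. A generic line meets the curve in up to 4 points.
Then, symmetries: it's symmetric under y → −y, forcing even powers of y.
Then, from the visible intercepts: one y-axis crossing is at y = 0; it meets the x-axis at x = 0 (among the integer gridlines).
Finally, these observations pin down the coefficients.

2*x^2*y^2 + 2*y^4 - x^3 + x*y^2 + 3*y^2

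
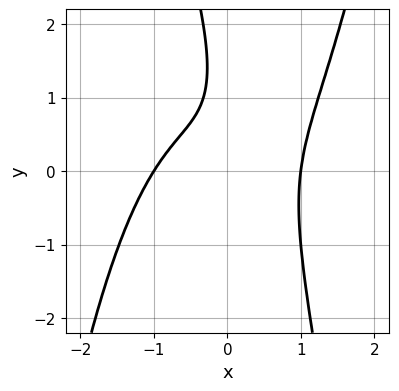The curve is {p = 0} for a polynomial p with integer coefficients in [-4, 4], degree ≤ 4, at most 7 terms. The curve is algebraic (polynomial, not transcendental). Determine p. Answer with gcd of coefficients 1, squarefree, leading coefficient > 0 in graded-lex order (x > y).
2*x^4 - 3*x*y - y^2 + 2*y - 2

(a) The degree is 4 — a generic line meets the curve in up to 4 points.
(b) Observable constraints: among the integer gridlines, it crosses the x-axis at x ∈ {-1, 1}; the curve avoids every integer y-axis point in the box.
(c) Solving for integer coefficients yields p as stated.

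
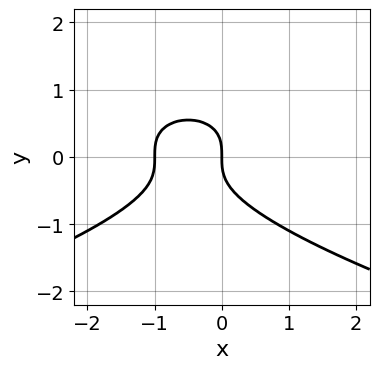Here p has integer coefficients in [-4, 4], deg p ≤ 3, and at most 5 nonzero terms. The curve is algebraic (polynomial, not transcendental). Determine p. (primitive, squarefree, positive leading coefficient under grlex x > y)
3*y^3 + 2*x^2 + 2*x

The degree is 3 — the shape is more complex than any degree-2 curve.
From the visible intercepts: among the integer gridlines, it crosses the x-axis at x ∈ {-1, 0}; it crosses the y-axis at the gridline y = 0.
The integer polynomial consistent with all of this is the stated p.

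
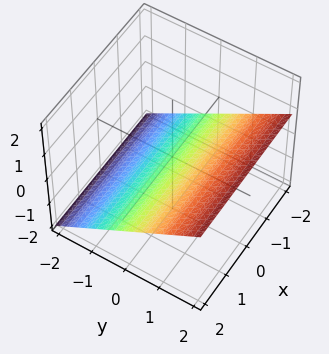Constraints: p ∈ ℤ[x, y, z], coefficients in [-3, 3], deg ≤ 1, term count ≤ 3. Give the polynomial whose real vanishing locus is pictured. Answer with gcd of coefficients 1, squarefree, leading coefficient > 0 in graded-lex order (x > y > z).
1. Degree: the surface is flat (a plane), so deg p = 1.
2. Checking where it meets the axes: it crosses the y-axis at the gridline y = 1; it misses every integer gridline on the x-axis.
3. Matching integer coefficients to the picture gives p.

2*y - 3*z - 2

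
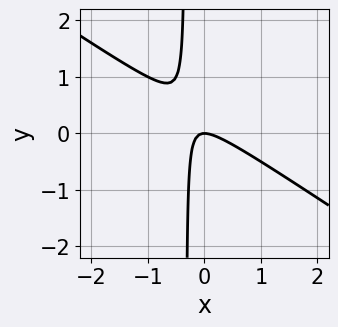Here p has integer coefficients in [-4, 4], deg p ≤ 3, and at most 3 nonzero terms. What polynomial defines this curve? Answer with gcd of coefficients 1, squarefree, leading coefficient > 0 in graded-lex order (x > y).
2*x^2 + 3*x*y + y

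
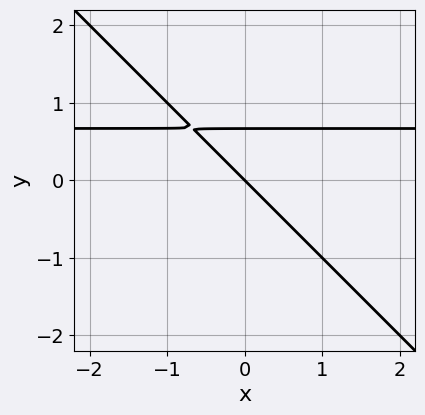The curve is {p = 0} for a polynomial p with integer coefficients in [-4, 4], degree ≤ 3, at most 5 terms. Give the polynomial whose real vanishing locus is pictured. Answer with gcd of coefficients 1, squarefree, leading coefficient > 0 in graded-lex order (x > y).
3*x*y + 3*y^2 - 2*x - 2*y

1. The degree is 2 — no degree-1 curve has this shape.
2. From the visible intercepts: one x-axis crossing is at x = 0; it meets the y-axis at y = 0 (among the integer gridlines).
3. Solving for integer coefficients yields p as stated.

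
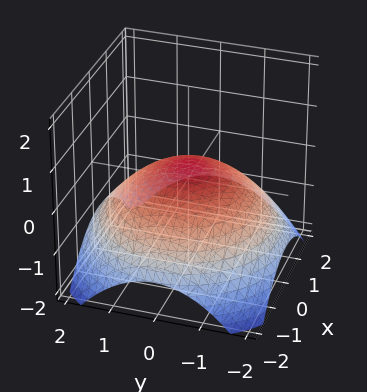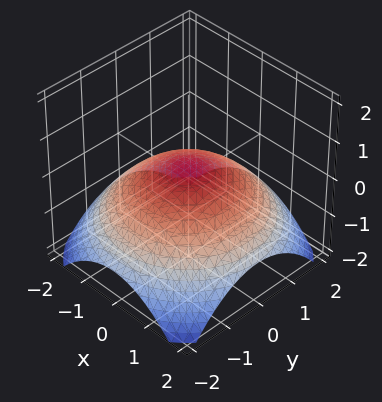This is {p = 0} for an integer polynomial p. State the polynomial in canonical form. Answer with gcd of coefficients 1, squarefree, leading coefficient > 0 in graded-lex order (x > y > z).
(a) The degree is 2 — the shape is more complex than any degree-1 surface.
(b) Symmetries: rotational symmetry about the z-axis ⇒ p depends on x, y only through x² + y².
(c) From the axis intercepts and sections: the x-axis gridline crossings are at x ∈ {-1, 1}; the y-axis gridline crossings are at y ∈ {-1, 1}.
(d) The integer polynomial consistent with all of this is the stated p.

x^2 + y^2 + 3*z - 1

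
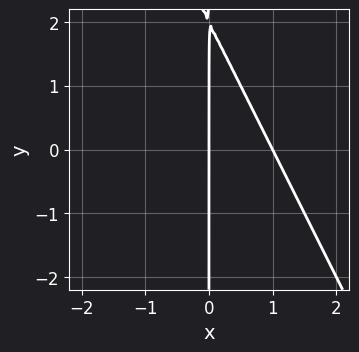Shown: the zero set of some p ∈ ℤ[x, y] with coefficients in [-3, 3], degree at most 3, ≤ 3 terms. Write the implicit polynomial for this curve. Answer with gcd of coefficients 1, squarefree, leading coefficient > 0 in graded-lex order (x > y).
1. The degree is 2 — no degree-1 curve has this shape.
2. From the axis intercepts and sections: the visible y-axis segment lies entirely on the curve; among the integer gridlines, it crosses the x-axis at x ∈ {0, 1}.
3. The integer polynomial consistent with all of this is the stated p.

2*x^2 + x*y - 2*x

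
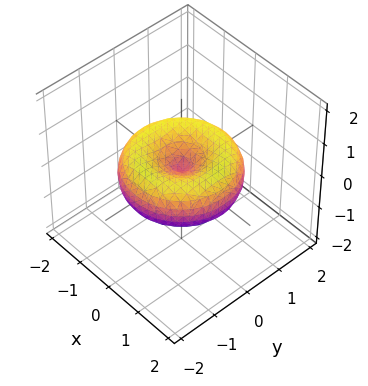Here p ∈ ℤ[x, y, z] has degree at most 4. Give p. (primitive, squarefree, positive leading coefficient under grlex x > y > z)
deg p = 4. The shape is more complex than any degree-3 surface.
Symmetry: the z-axis is an axis of rotation, so x and y enter only as x² + y².
Observable constraints: one x-axis crossing is at x = 0; it crosses the y-axis at the gridline y = 0; a circular section at z = 0 has radius between 1 and 2; one z-axis crossing is at z = 0.
Putting this together gives p.

x^4 + 2*x^2*y^2 + y^4 - 2*x^2 - 2*y^2 + 3*z^2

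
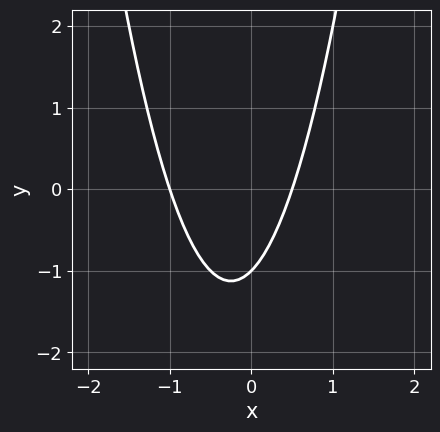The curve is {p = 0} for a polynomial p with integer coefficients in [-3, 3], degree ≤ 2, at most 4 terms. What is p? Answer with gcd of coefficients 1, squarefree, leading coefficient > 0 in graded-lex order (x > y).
(a) Degree: a generic line meets the curve in up to 2 points, so deg p = 2.
(b) Observable constraints: one y-axis crossing is at y = -1; it crosses the x-axis at the gridline x = -1.
(c) Together with the visible shape, these determine p as stated.

2*x^2 + x - y - 1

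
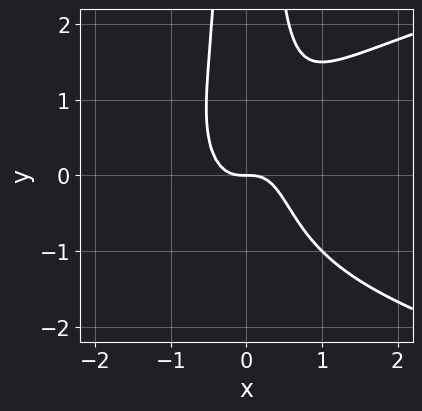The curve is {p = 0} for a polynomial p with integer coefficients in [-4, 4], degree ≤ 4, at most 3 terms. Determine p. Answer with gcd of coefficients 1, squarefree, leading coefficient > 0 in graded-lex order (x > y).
1. Degree: the shape is more complex than any degree-3 curve, so deg p = 4.
2. From the visible intercepts: it crosses the y-axis at the gridline y = 0; one x-axis crossing is at x = 0.
3. Matching integer coefficients to the picture gives p.

2*x^2*y^2 - 3*x^3 - y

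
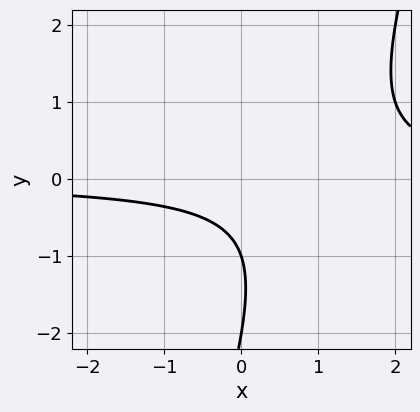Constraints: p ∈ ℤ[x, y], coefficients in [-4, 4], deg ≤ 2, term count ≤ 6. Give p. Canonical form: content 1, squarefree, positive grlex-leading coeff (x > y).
The degree is 2 — the shape is more complex than any degree-1 curve.
Checking where it meets the axes: the y-axis gridline crossings are at y ∈ {-2, -1}; the curve avoids every integer x-axis point in the box.
Together with the visible shape, these determine p as stated.

3*x*y - y^2 - 3*y - 2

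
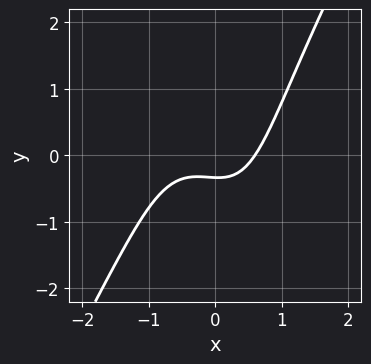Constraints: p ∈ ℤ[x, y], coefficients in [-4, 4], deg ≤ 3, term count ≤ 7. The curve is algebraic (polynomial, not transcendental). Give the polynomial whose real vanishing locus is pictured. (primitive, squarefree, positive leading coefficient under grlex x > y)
3*x^3 - x*y^2 + x^2 - 3*y - 1

First, deg p = 3.
Finally, the integer polynomial consistent with all of this is the stated p.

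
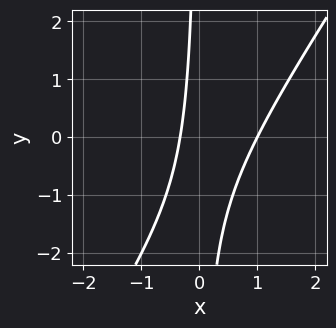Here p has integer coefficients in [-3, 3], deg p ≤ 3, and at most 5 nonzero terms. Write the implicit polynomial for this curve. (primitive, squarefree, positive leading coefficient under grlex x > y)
First, the degree is 2 — no degree-1 curve has this shape.
Next, reading off the gridlines: the curve avoids every integer y-axis point in the box; it meets the x-axis at x = 1 (among the integer gridlines).
Finally, these observations pin down the coefficients.

3*x^2 - 2*x*y - 2*x - 1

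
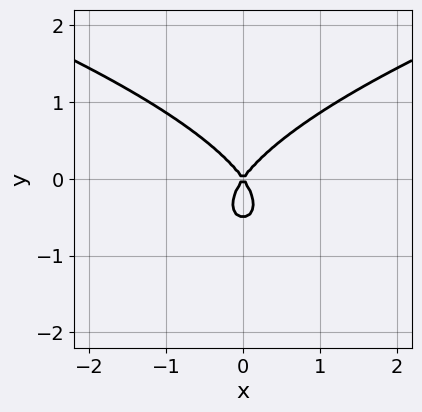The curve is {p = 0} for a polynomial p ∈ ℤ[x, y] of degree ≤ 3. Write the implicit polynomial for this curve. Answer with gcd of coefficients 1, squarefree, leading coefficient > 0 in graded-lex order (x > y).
2*y^3 - 2*x^2 + y^2

First, degree: no degree-2 curve has this shape, so deg p = 3.
Then, symmetries: it's symmetric under x → −x, forcing even powers of x.
Next, reading off the gridlines: it meets the x-axis at x = 0 (among the integer gridlines); it meets the y-axis at y = 0 (among the integer gridlines).
Finally, matching integer coefficients to the picture gives p.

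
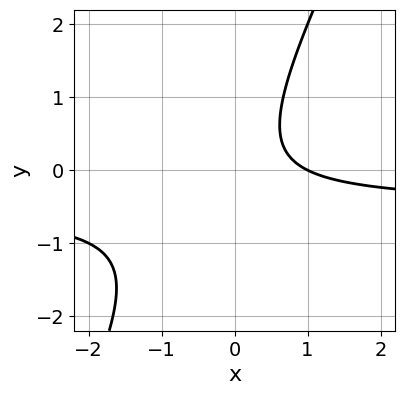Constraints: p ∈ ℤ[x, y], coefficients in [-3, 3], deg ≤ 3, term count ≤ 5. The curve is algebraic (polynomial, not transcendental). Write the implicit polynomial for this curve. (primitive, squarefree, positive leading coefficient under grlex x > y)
2*x*y - y^2 + x - 1

1. Degree: a generic line meets the curve in up to 2 points, so deg p = 2.
2. Observable constraints: it crosses the x-axis at the gridline x = 1; no y-intercept at any integer in the box.
3. Matching integer coefficients to the picture gives p.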